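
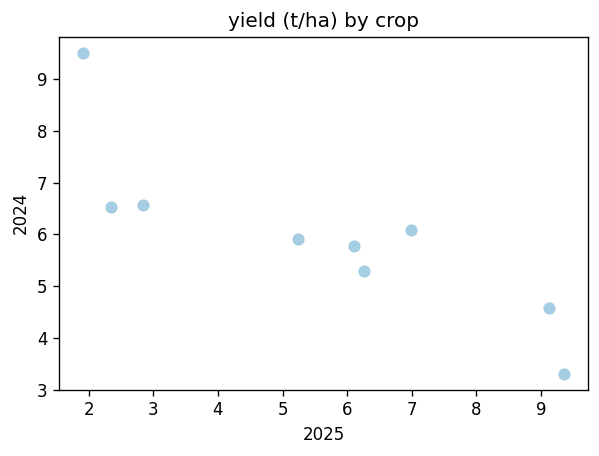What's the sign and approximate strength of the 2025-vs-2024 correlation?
negative, strong

Points are negatively correlated; strong (|r| ≈ 0.9).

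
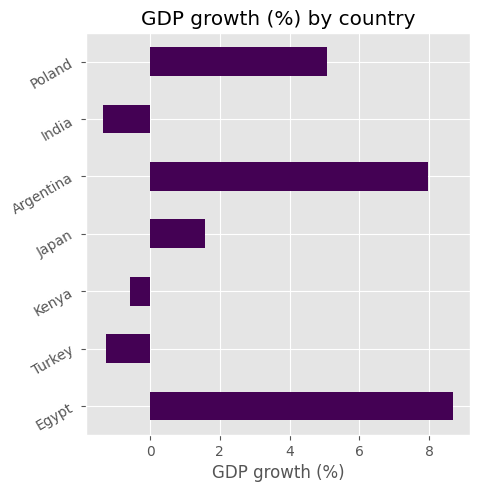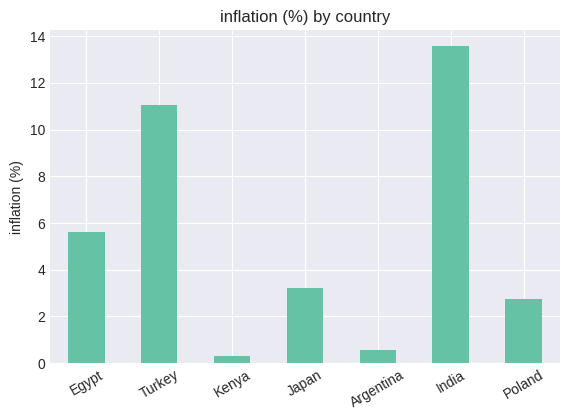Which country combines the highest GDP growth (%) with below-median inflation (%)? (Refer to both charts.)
Chart 2 median inflation (%) ≈ 4; below-median countries: Kenya, Argentina, Poland. Among those, Argentina has the highest GDP growth (%) (≈ 8).

Argentina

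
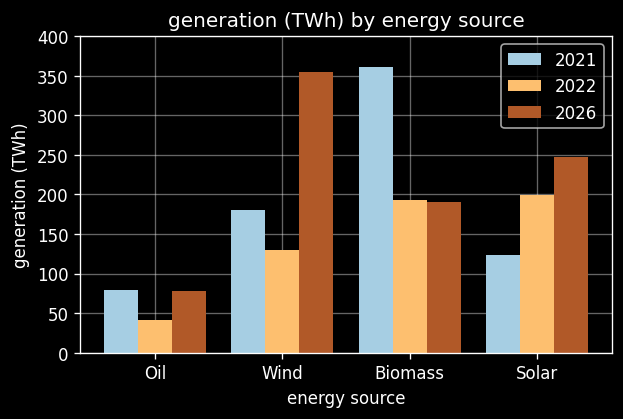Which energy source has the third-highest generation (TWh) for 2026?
Top 4 for 2026: Wind ≈ 350, Solar ≈ 250, Biomass ≈ 200, Oil ≈ 100.

Biomass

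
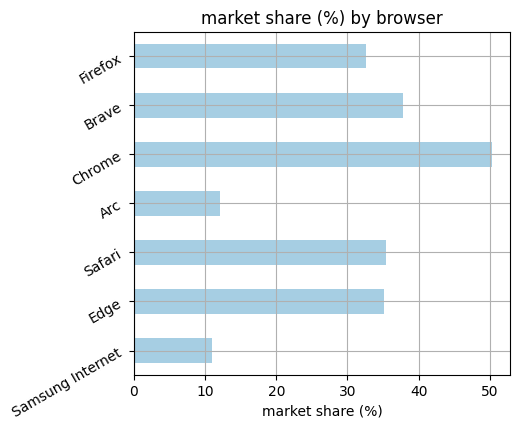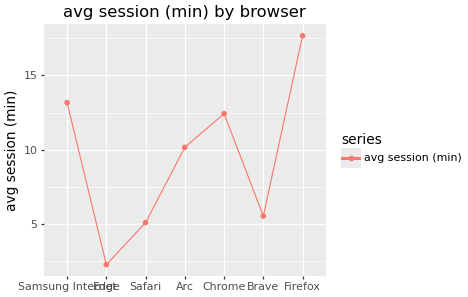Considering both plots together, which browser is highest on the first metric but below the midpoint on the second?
Chart 2 median avg session (min) ≈ 10; below-median browsers: Edge, Safari, Brave. Among those, Brave has the highest market share (%) (≈ 40).

Brave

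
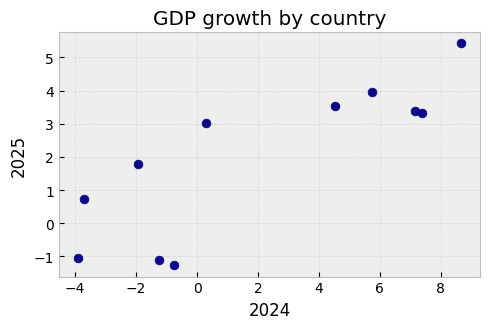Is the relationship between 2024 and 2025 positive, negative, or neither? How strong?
Points are positively correlated; strong (|r| ≈ 0.8).

positive, strong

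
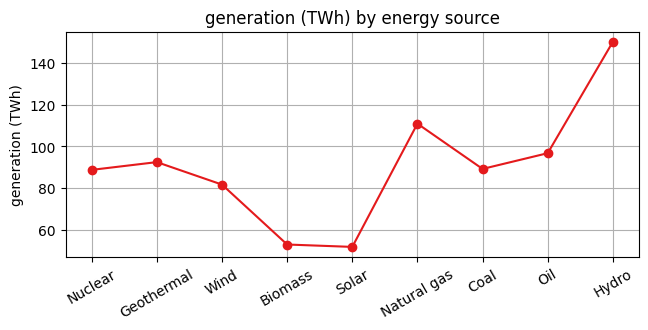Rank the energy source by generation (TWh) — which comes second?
Natural gas

Top 3: Hydro ≈ 150, Natural gas ≈ 110, Oil ≈ 100.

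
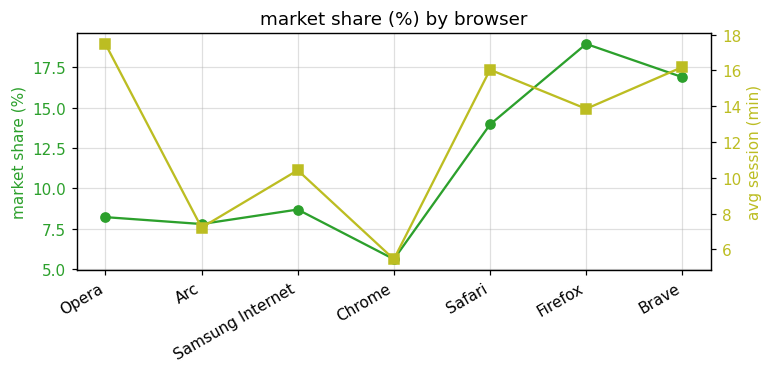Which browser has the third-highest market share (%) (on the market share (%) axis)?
Safari

Top 4 (on the market share (%) axis): Firefox ≈ 18, Brave ≈ 16, Safari ≈ 14, Samsung Internet ≈ 8.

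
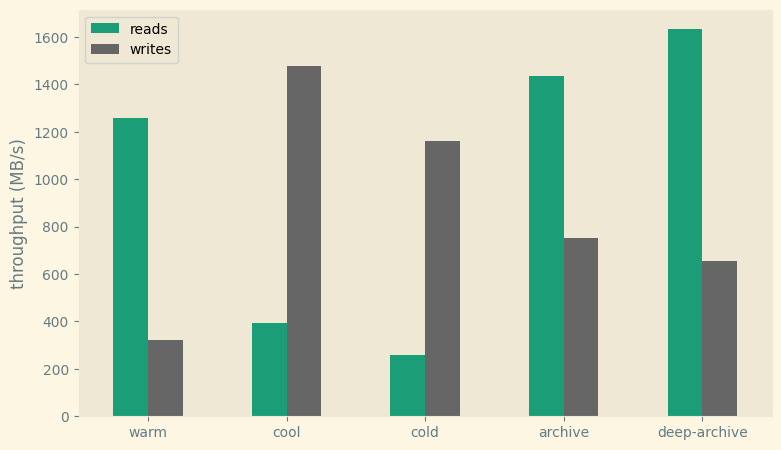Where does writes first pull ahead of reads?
warm: writes ≈ 400 vs reads ≈ 1200 (not yet); cool: writes ≈ 1400 vs reads ≈ 400 (first crossover).

cool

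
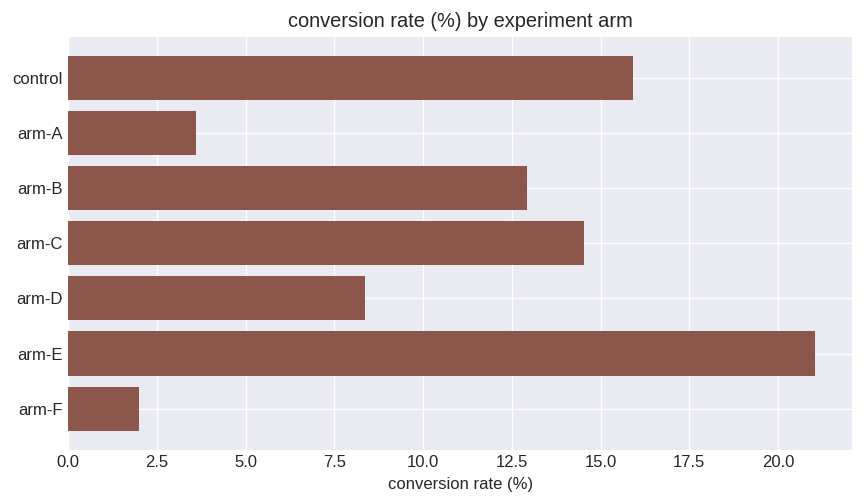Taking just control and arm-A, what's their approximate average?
≈ 10

(16 + 4) / 2 ≈ 10.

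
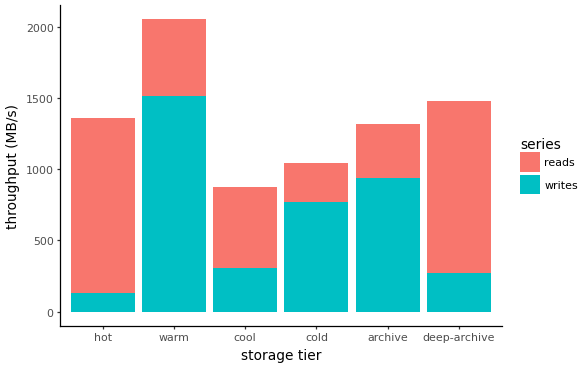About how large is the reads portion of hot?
reads top ≈ 1400, bottom ≈ 200; segment ≈ 1200.

≈ 1200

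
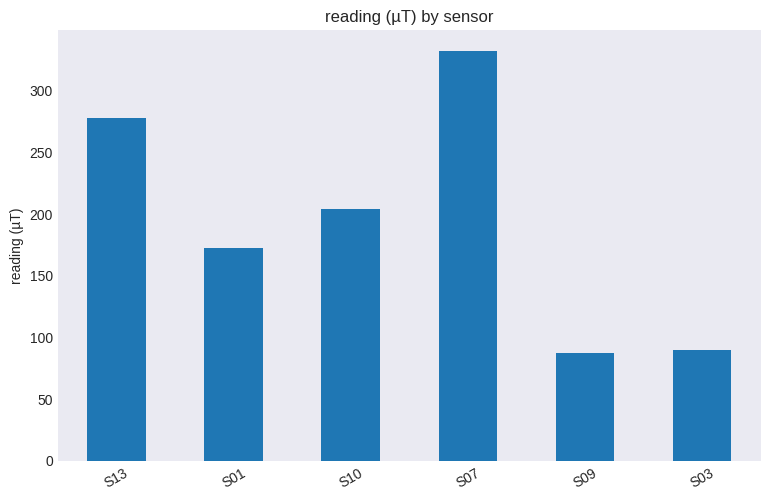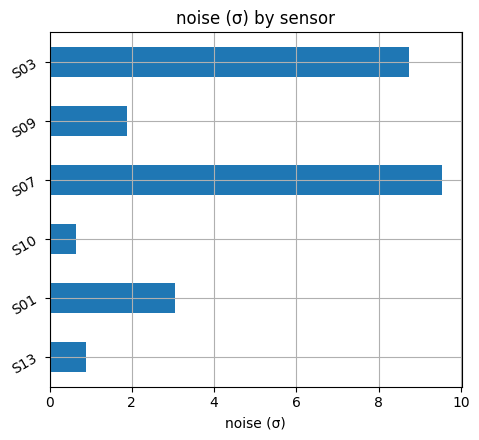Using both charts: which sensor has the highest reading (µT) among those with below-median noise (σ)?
Chart 2 median noise (σ) ≈ 2; below-median sensors: S13, S10, S09. Among those, S13 has the highest reading (µT) (≈ 300).

S13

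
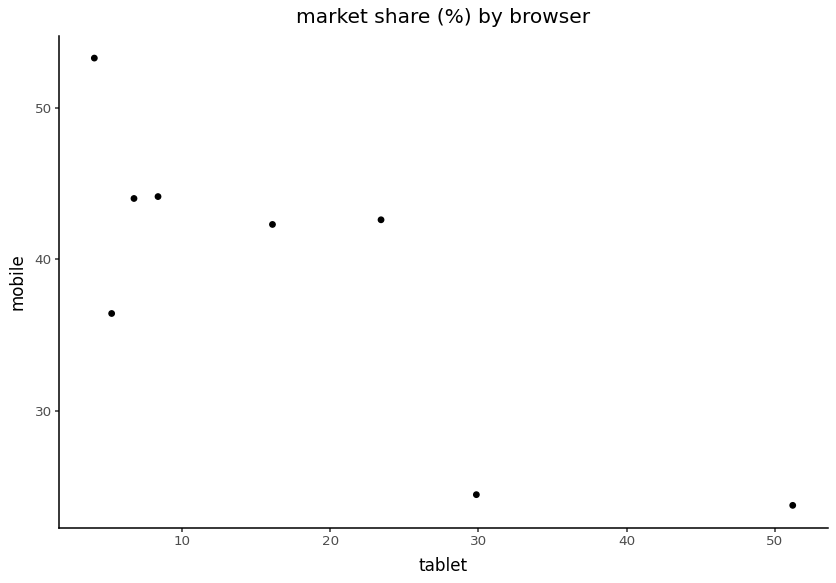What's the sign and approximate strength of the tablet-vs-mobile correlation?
negative, strong

Points are negatively correlated; strong (|r| ≈ 0.8).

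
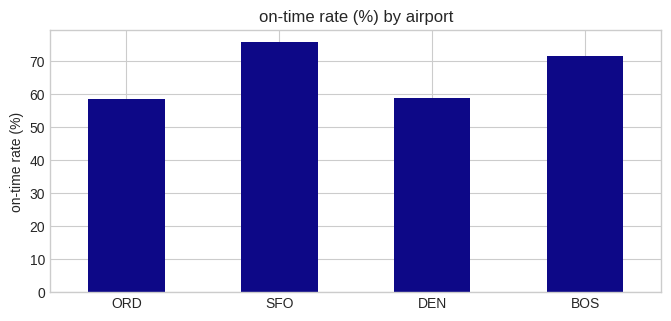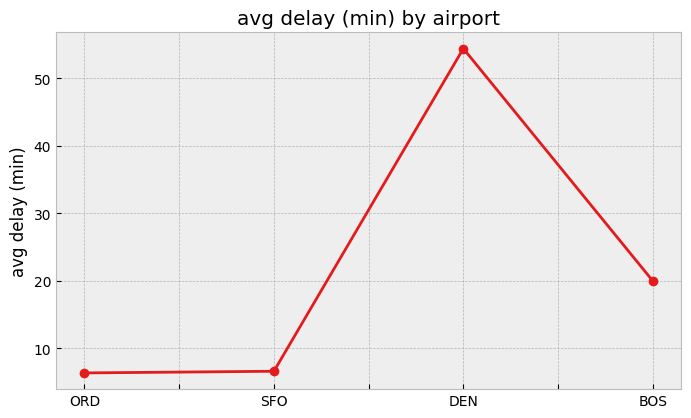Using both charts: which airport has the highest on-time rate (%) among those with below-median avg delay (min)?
SFO

Chart 2 median avg delay (min) ≈ 15; below-median airports: ORD, SFO. Among those, SFO has the highest on-time rate (%) (≈ 80).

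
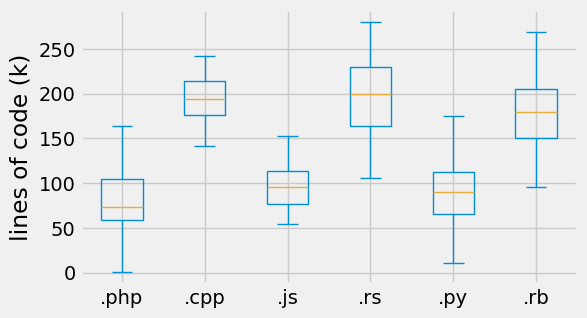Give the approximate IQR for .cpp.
Q3 ≈ 220, Q1 ≈ 180; IQR ≈ 40.

≈ 40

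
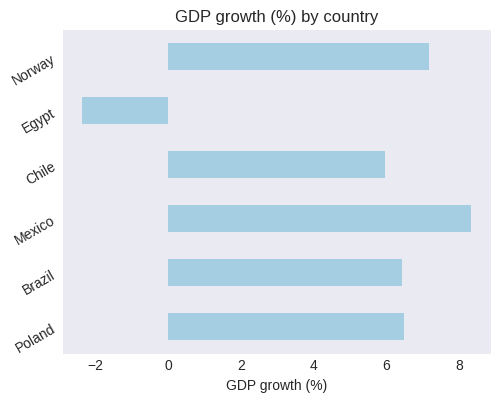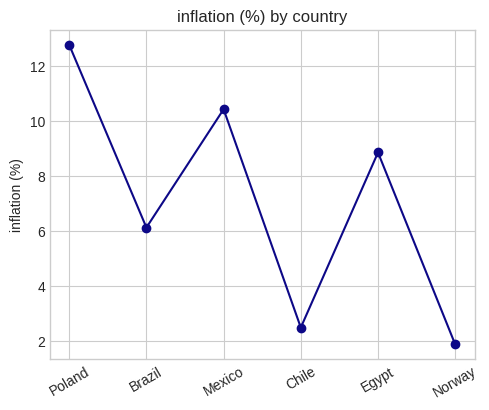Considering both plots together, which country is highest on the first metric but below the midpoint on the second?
Norway

Chart 2 median inflation (%) ≈ 8; below-median countries: Brazil, Chile, Norway. Among those, Norway has the highest GDP growth (%) (≈ 7).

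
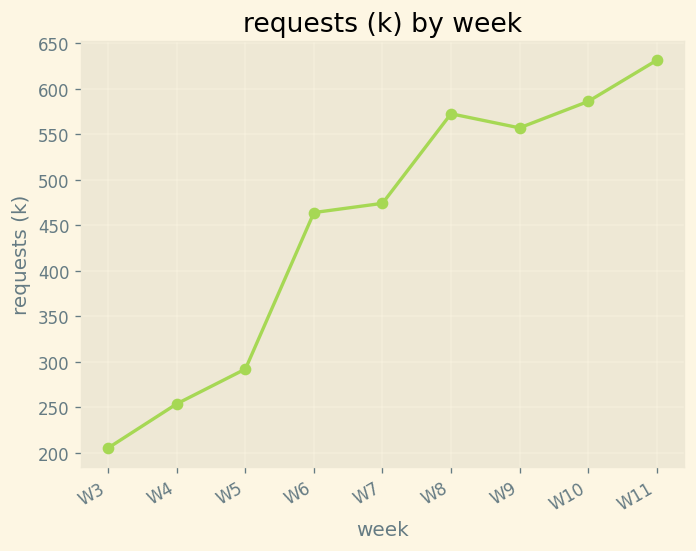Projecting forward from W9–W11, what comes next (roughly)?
≈ 700

Last three: 550, 600, 650 → slope ≈ 50/step → next ≈ 700.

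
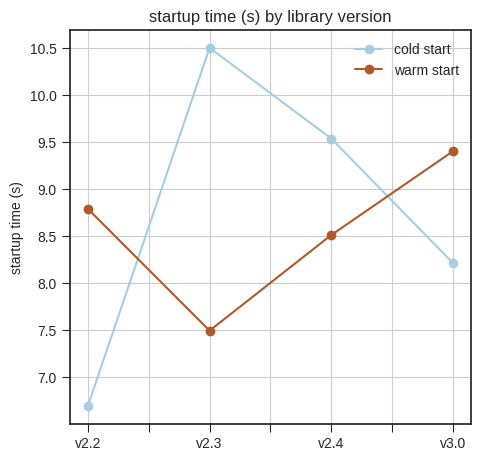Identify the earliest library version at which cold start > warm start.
v2.3

v2.2: cold start ≈ 6.5 vs warm start ≈ 9.0 (not yet); v2.3: cold start ≈ 10.5 vs warm start ≈ 7.5 (first crossover).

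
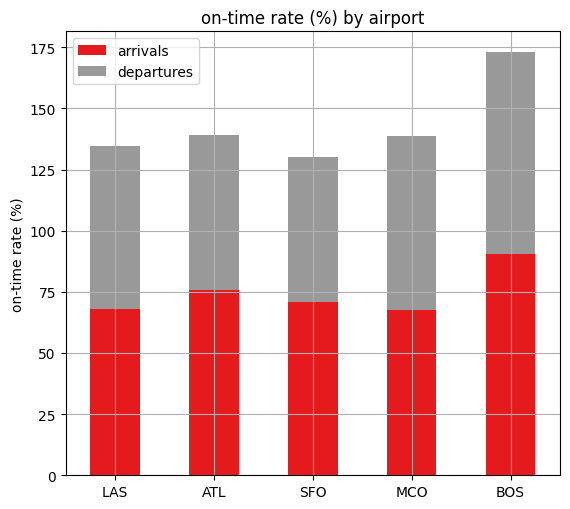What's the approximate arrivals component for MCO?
arrivals top ≈ 60, bottom ≈ 0; segment ≈ 60.

≈ 60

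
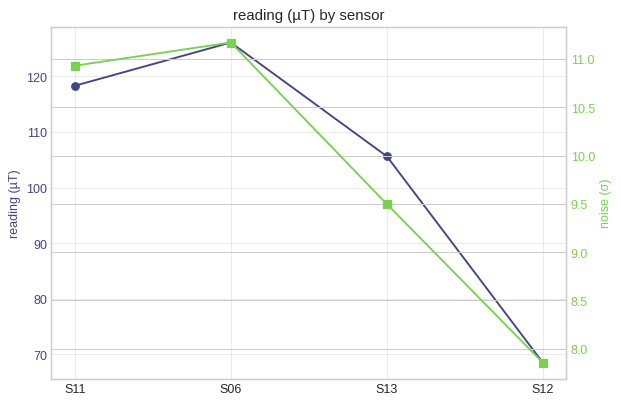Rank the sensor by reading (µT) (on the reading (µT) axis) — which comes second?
S11

Top 3 (on the reading (µT) axis): S06 ≈ 125, S11 ≈ 120, S13 ≈ 105.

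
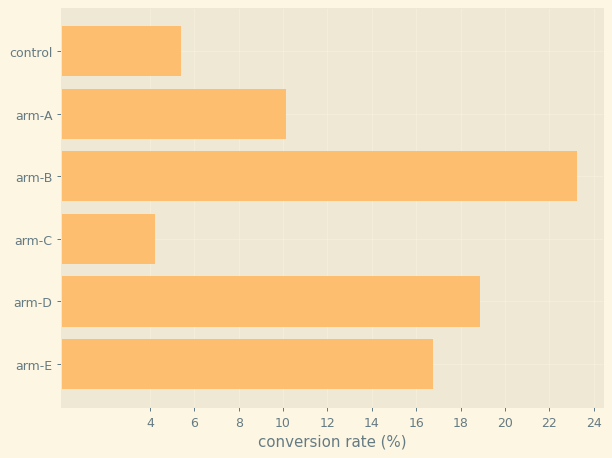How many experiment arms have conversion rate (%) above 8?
Above 8: arm-A, arm-B, arm-D, arm-E.

4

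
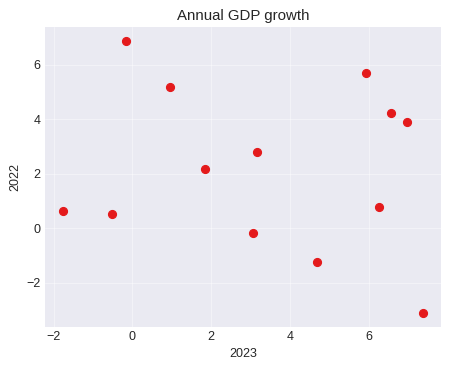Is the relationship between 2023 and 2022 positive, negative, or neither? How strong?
no clear correlation

Points are roughly uncorrelated; weak (|r| ≈ 0.1).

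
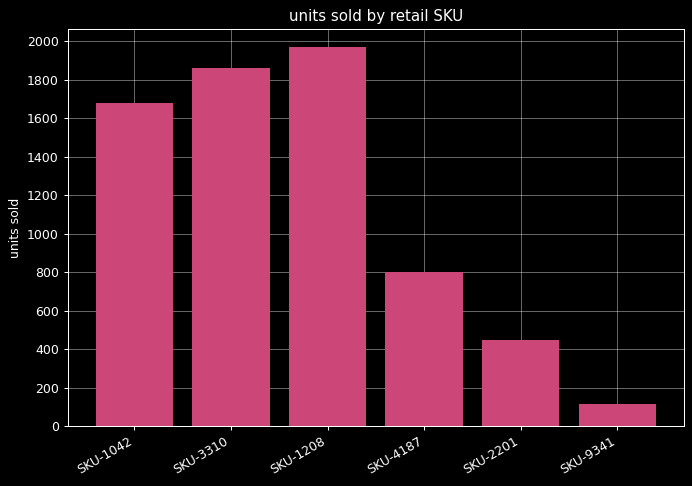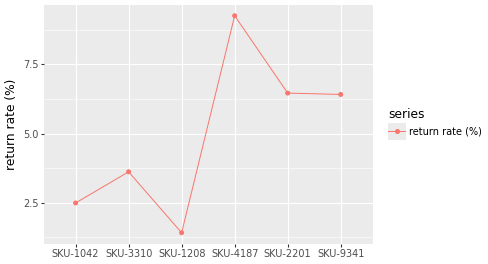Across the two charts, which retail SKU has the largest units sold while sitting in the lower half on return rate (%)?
Chart 2 median return rate (%) ≈ 5; below-median retail SKUs: SKU-1042, SKU-3310, SKU-1208. Among those, SKU-1208 has the highest units sold (≈ 2000).

SKU-1208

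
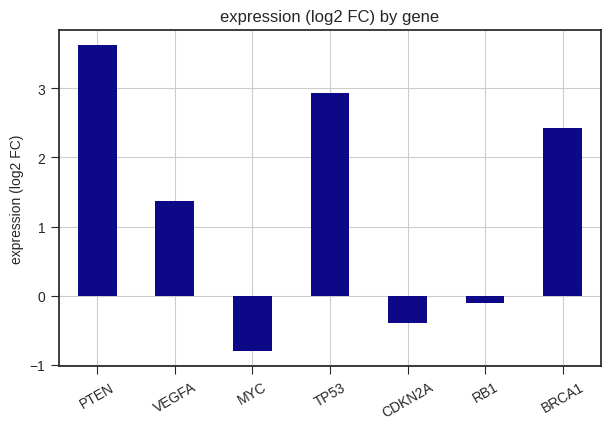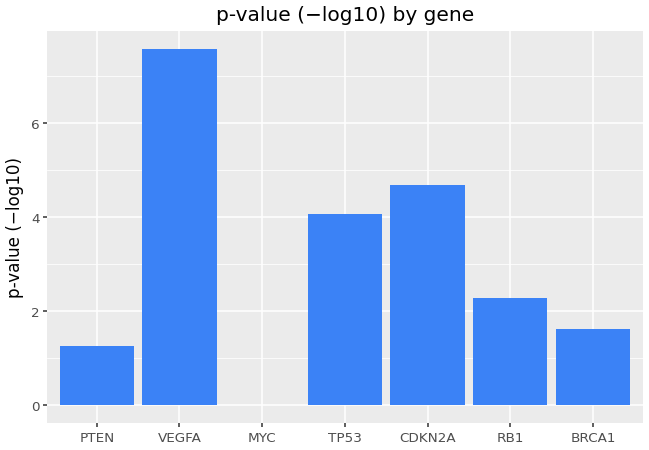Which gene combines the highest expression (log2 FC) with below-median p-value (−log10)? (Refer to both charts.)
PTEN

Chart 2 median p-value (−log10) ≈ 2; below-median genes: PTEN, MYC, BRCA1. Among those, PTEN has the highest expression (log2 FC) (≈ 3.5).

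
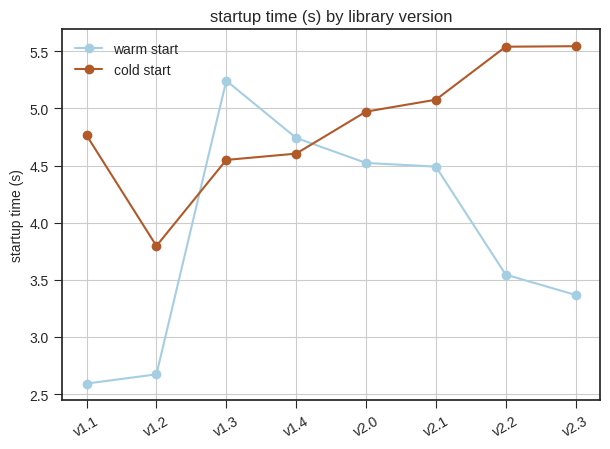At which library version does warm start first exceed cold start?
v1.2: warm start ≈ 2.5 vs cold start ≈ 4.0 (not yet); v1.3: warm start ≈ 5.0 vs cold start ≈ 4.5 (first crossover).

v1.3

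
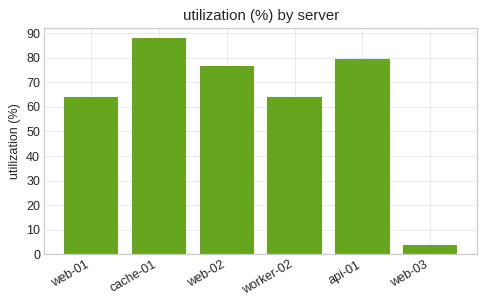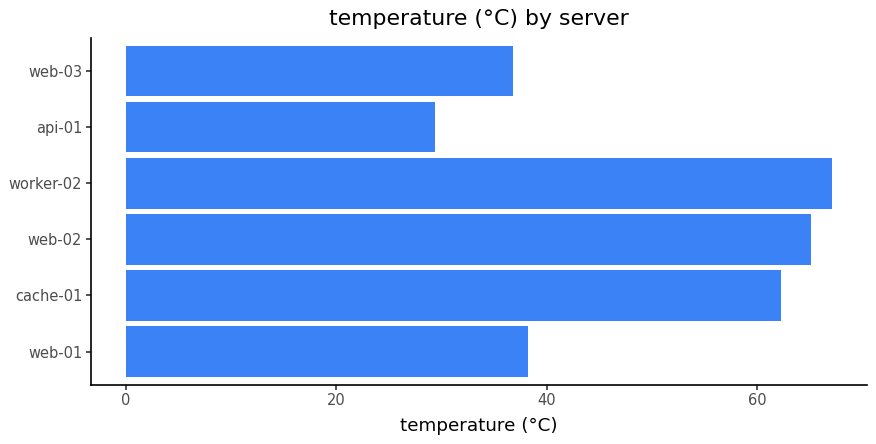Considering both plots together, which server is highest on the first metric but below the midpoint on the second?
Chart 2 median temperature (°C) ≈ 50; below-median servers: web-01, api-01, web-03. Among those, api-01 has the highest utilization (%) (≈ 80).

api-01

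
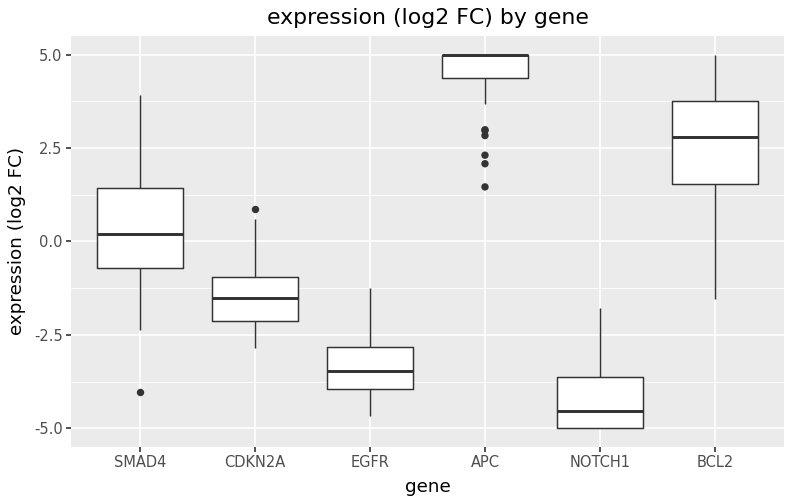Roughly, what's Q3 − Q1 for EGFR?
Q3 ≈ -3, Q1 ≈ -4; IQR ≈ 1.

≈ 1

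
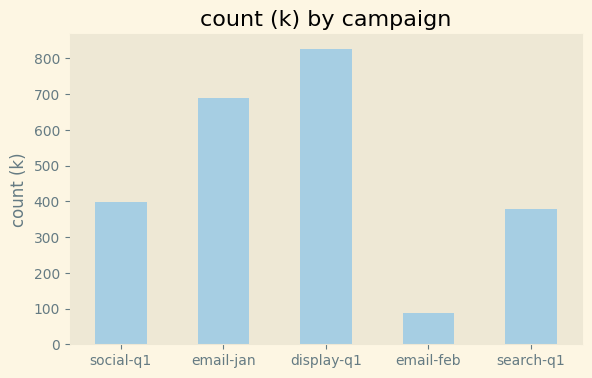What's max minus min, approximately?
Max display-q1 ≈ 800, min email-feb ≈ 100; range ≈ 700.

≈ 700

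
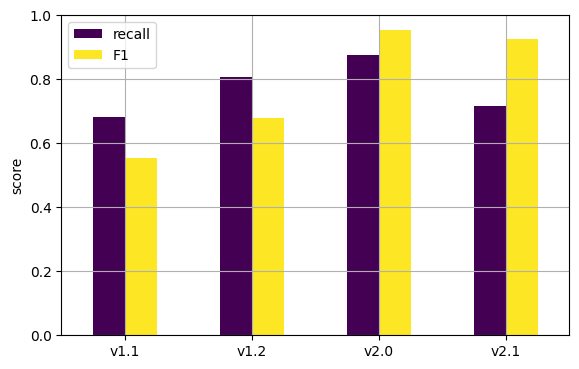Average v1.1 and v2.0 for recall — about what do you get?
≈ 0.8

(0.7 + 0.9) / 2 ≈ 0.8.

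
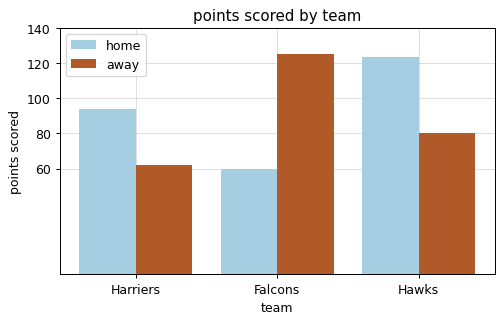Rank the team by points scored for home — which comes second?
Top 3 for home: Hawks ≈ 120, Harriers ≈ 100, Falcons ≈ 60.

Harriers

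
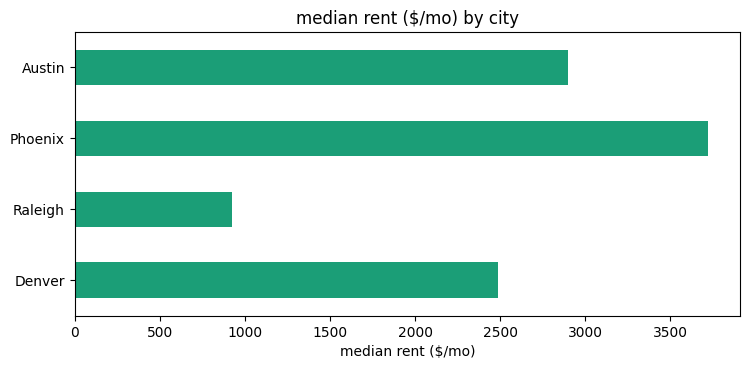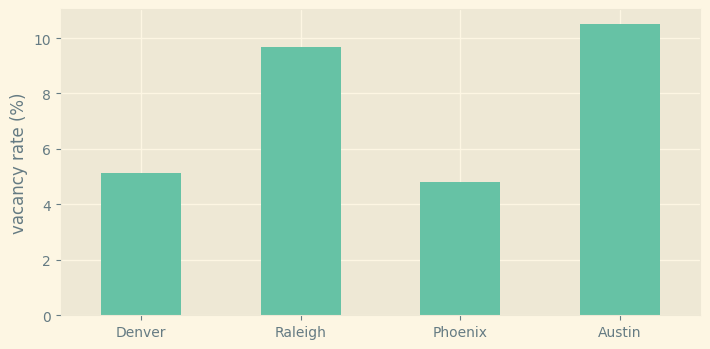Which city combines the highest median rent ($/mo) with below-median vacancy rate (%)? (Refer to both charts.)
Chart 2 median vacancy rate (%) ≈ 7; below-median cities: Denver, Phoenix. Among those, Phoenix has the highest median rent ($/mo) (≈ 3500).

Phoenix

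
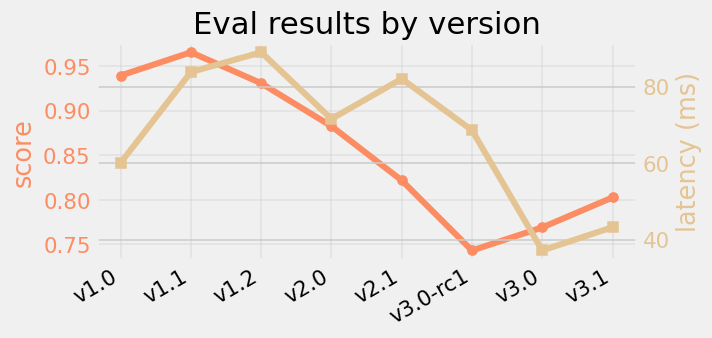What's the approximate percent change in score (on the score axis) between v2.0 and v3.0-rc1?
v2.0 ≈ 0.88, v3.0-rc1 ≈ 0.74; (0.74 − 0.88) / 0.88 ≈ -15.9%.

≈ -15.9%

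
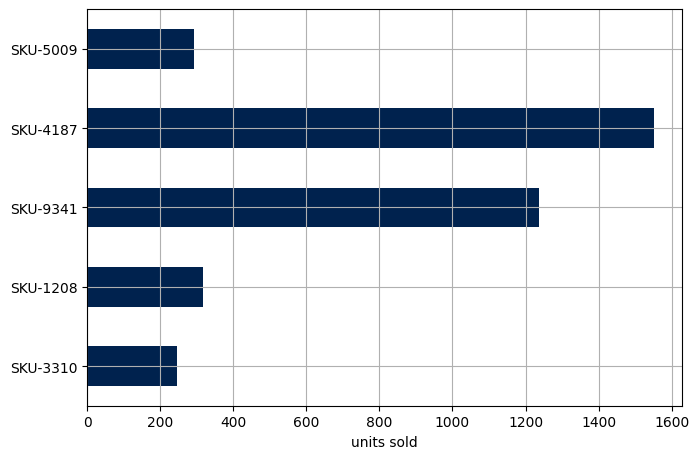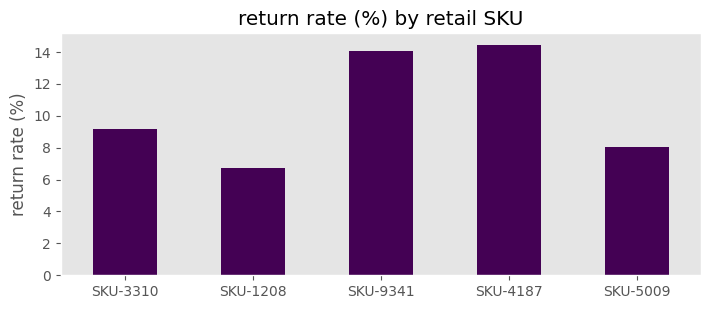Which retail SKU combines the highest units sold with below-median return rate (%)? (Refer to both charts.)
SKU-1208

Chart 2 median return rate (%) ≈ 10; below-median retail SKUs: SKU-1208, SKU-5009. Among those, SKU-1208 has the highest units sold (≈ 400).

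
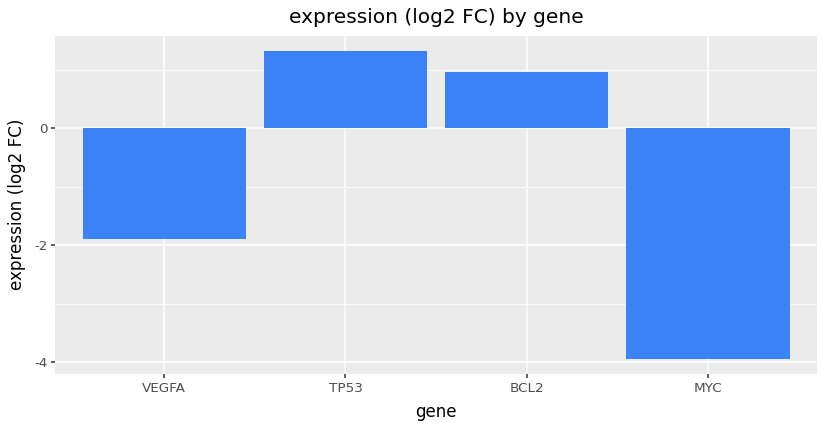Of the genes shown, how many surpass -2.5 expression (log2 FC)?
Above -2.5: VEGFA, TP53, BCL2.

3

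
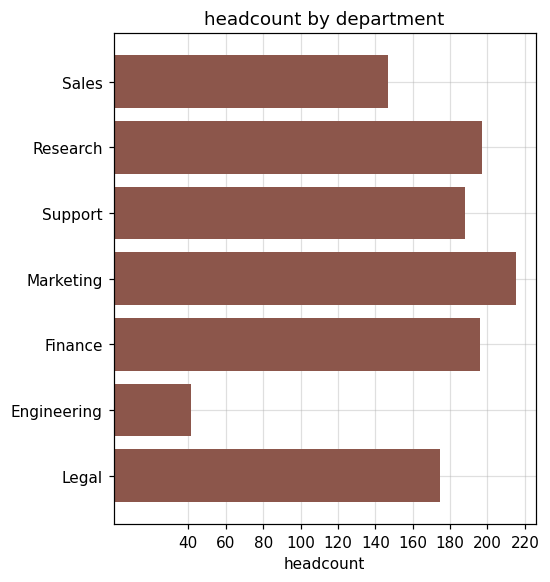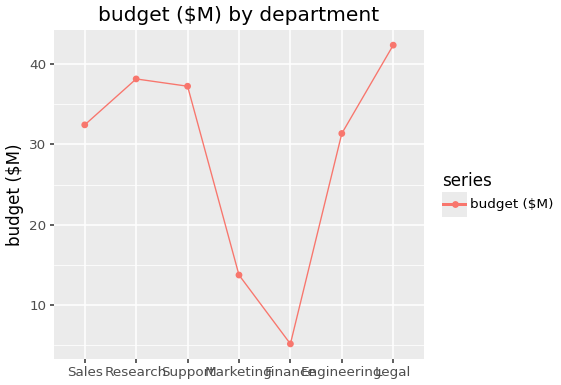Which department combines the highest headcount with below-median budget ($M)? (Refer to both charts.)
Chart 2 median budget ($M) ≈ 30; below-median departments: Marketing, Finance, Engineering. Among those, Marketing has the highest headcount (≈ 220).

Marketing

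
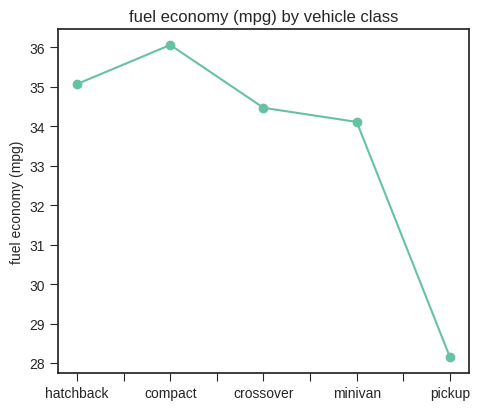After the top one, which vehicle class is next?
Top 3: compact ≈ 36, hatchback ≈ 35, crossover ≈ 34.

hatchback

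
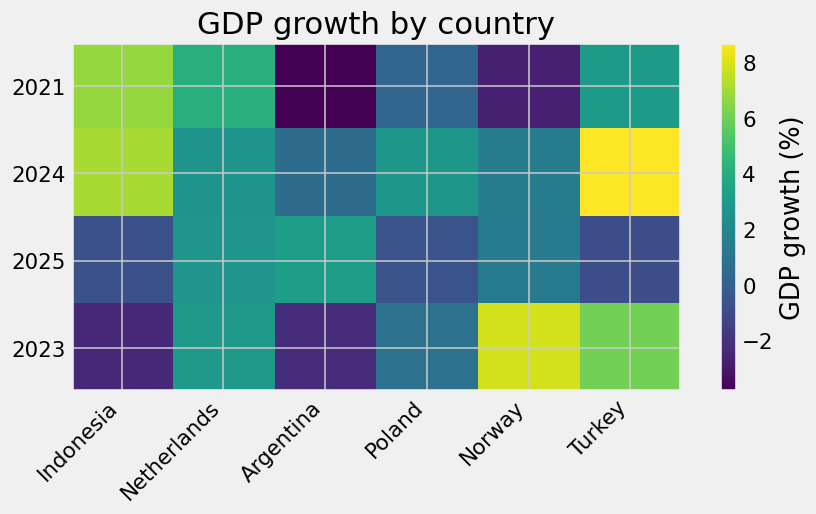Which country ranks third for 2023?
Top 4 for 2023: Norway ≈ 8, Turkey ≈ 6, Netherlands ≈ 2, Poland ≈ 0.

Netherlands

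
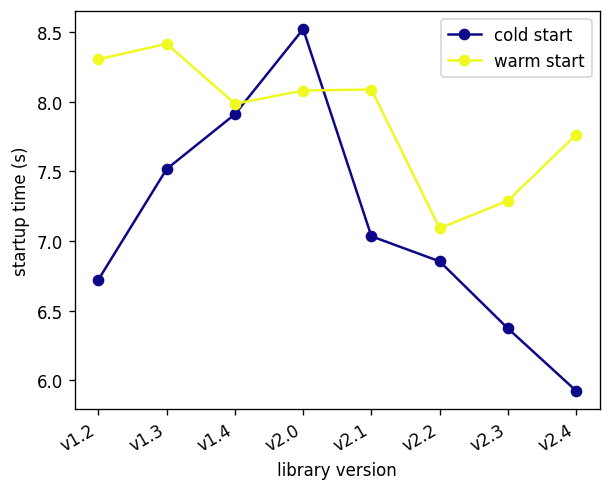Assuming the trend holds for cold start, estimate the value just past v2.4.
≈ 5.5

Last three: 7.0, 6.5, 6.0 → slope ≈ -0.5/step → next ≈ 5.5.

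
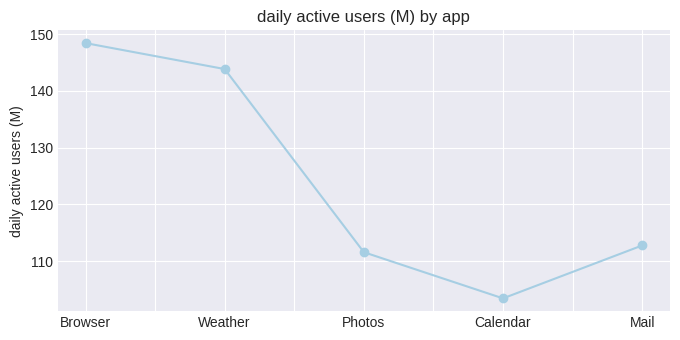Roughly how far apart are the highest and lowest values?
Max Browser ≈ 150, min Calendar ≈ 105; range ≈ 45.

≈ 45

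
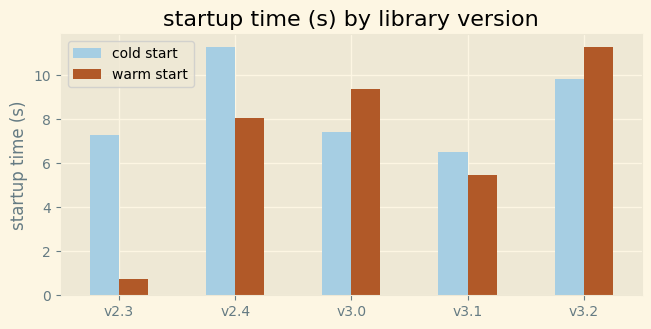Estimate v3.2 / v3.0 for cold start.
≈ 1.43×

v3.2 ≈ 10, v3.0 ≈ 7; 10/7 ≈ 1.43.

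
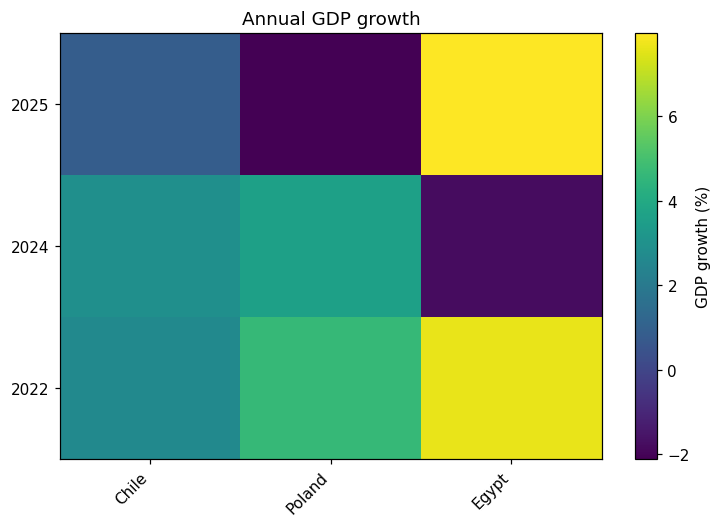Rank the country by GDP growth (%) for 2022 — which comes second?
Poland

Top 3 for 2022: Egypt ≈ 8, Poland ≈ 5, Chile ≈ 3.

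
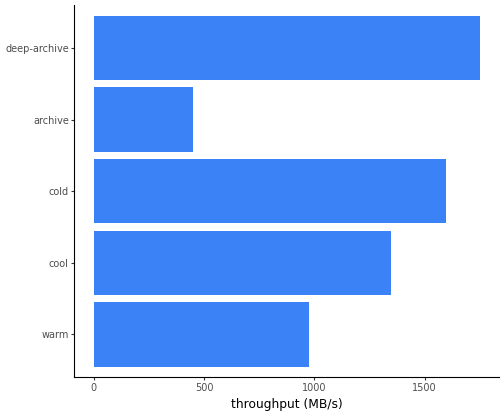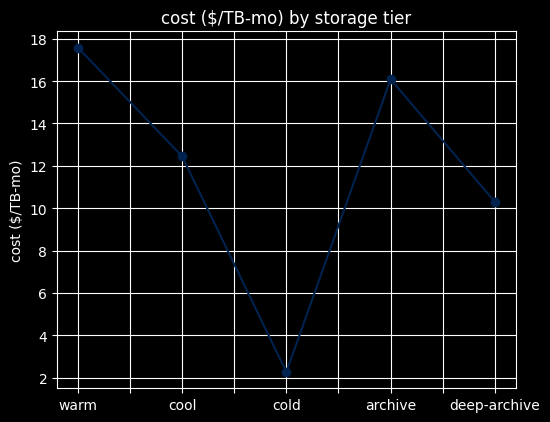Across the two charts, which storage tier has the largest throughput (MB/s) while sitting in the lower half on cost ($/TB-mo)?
deep-archive

Chart 2 median cost ($/TB-mo) ≈ 12; below-median storage tiers: cold, deep-archive. Among those, deep-archive has the highest throughput (MB/s) (≈ 1800).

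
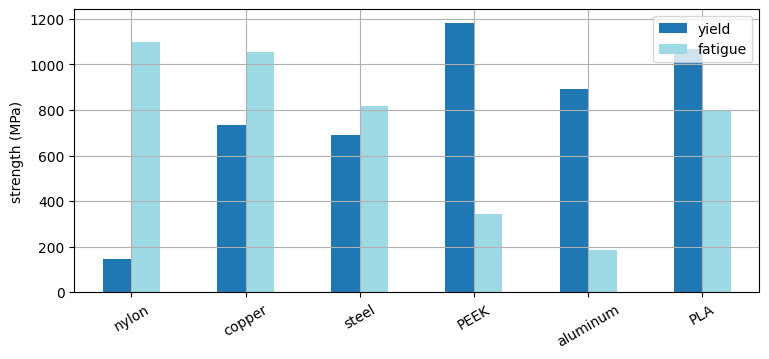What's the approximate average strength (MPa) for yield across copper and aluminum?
≈ 800

(700 + 900) / 2 ≈ 800.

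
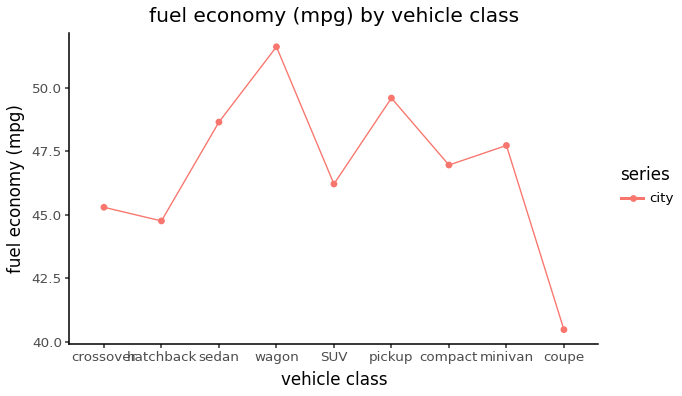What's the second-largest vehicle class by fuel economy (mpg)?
Top 3: wagon ≈ 52, pickup ≈ 50, sedan ≈ 49.

pickup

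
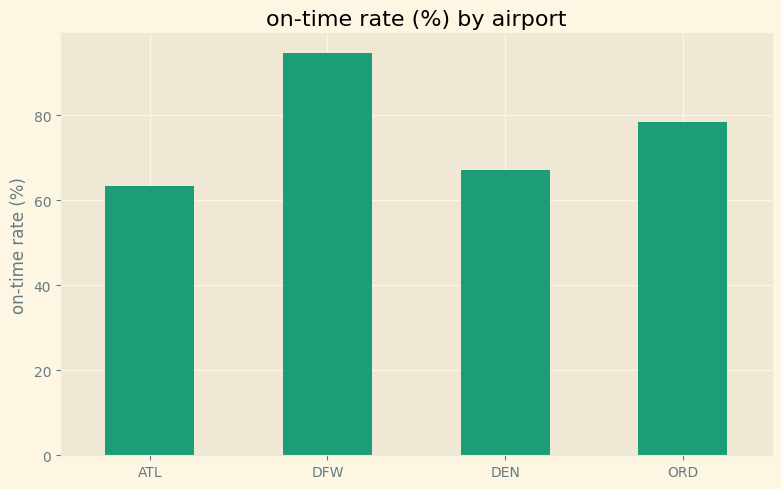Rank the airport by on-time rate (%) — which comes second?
ORD

Top 3: DFW ≈ 90, ORD ≈ 80, DEN ≈ 70.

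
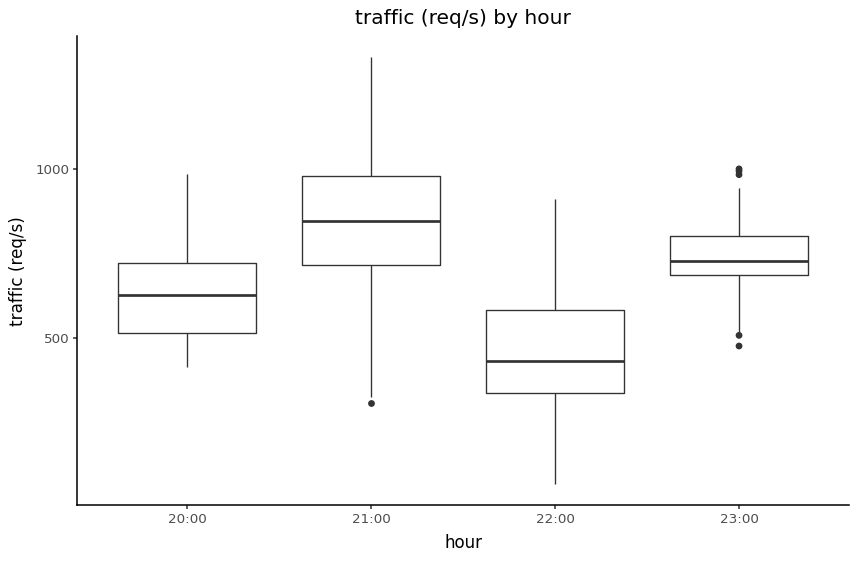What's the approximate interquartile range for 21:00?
≈ 300

Q3 ≈ 1000, Q1 ≈ 700; IQR ≈ 300.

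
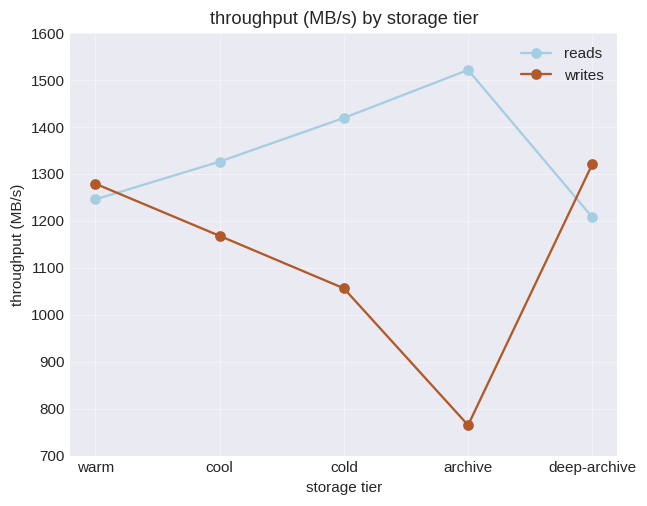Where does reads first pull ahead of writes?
cool

warm: reads ≈ 1200 vs writes ≈ 1300 (not yet); cool: reads ≈ 1300 vs writes ≈ 1200 (first crossover).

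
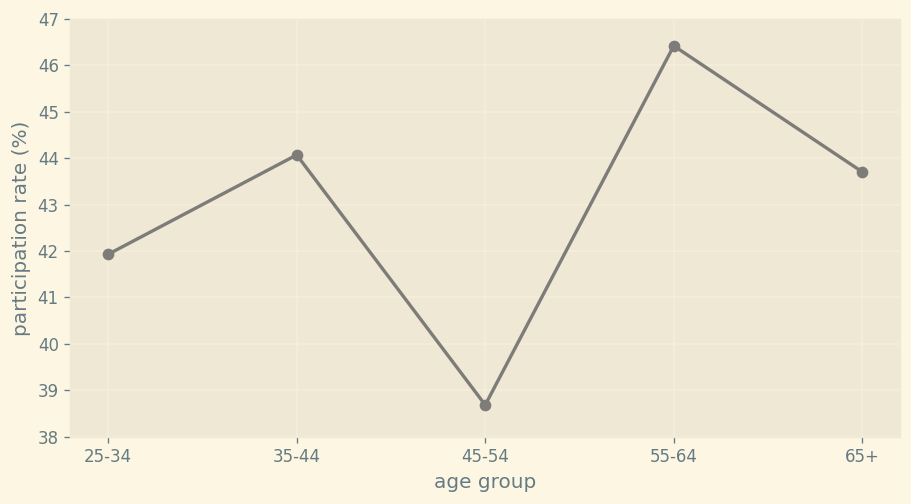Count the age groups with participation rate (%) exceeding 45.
1

Above 45: 55-64.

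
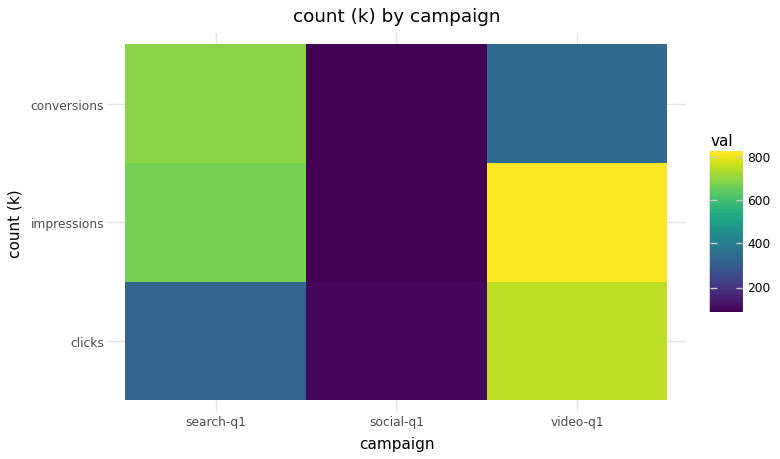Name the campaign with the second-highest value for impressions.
Top 3 for impressions: video-q1 ≈ 800, search-q1 ≈ 700, social-q1 ≈ 100.

search-q1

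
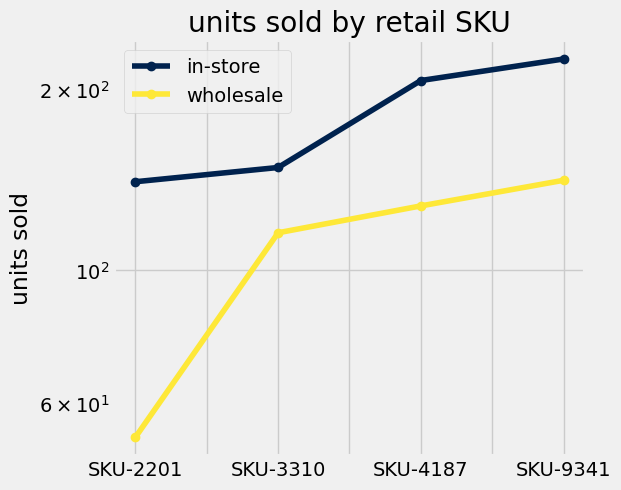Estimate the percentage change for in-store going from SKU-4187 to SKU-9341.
≈ +10%

SKU-4187 ≈ 200, SKU-9341 ≈ 220; (220 − 200) / 200 ≈ +10%.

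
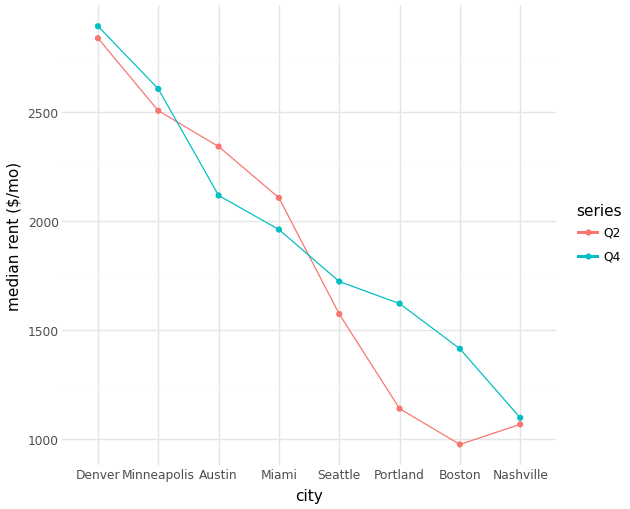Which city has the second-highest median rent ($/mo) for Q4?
Top 3 for Q4: Denver ≈ 2800, Minneapolis ≈ 2600, Austin ≈ 2200.

Minneapolis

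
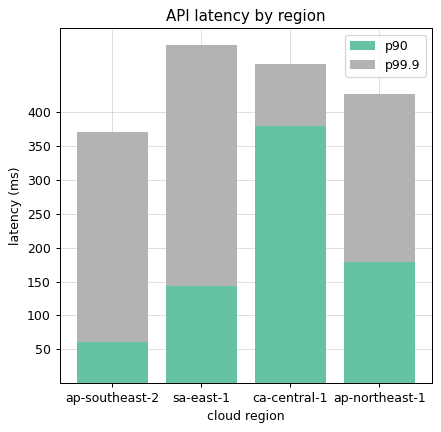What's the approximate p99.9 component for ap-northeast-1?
≈ 250

p99.9 top ≈ 450, bottom ≈ 200; segment ≈ 250.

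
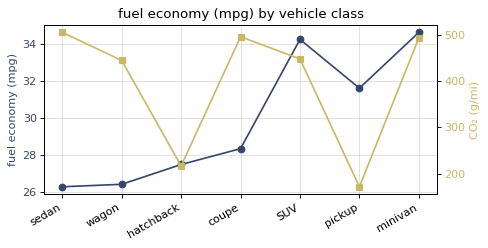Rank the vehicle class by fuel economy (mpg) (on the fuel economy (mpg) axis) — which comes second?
Top 3 (on the fuel economy (mpg) axis): minivan ≈ 35, SUV ≈ 34, pickup ≈ 32.

SUV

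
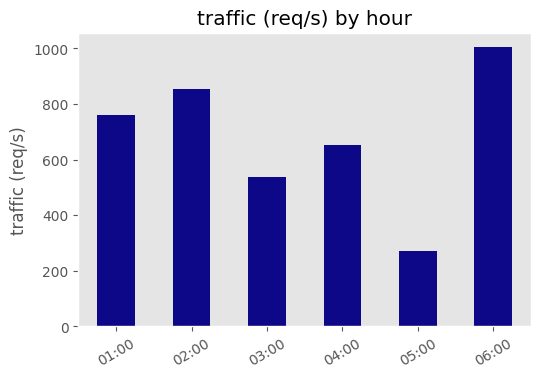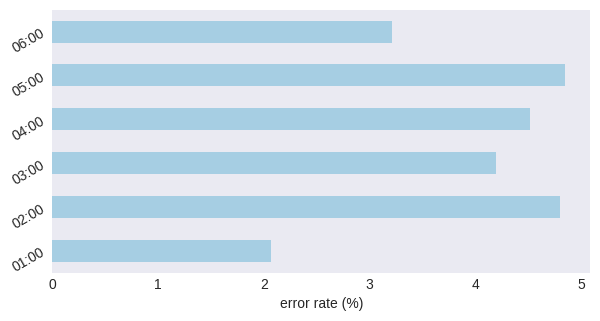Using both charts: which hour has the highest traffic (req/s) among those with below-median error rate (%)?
Chart 2 median error rate (%) ≈ 4.5; below-median hours: 01:00, 03:00, 06:00. Among those, 06:00 has the highest traffic (req/s) (≈ 1000).

06:00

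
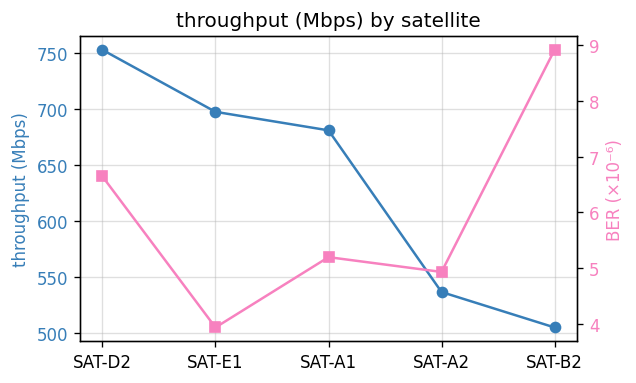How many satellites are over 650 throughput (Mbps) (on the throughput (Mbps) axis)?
3

Above 650: SAT-D2, SAT-E1, SAT-A1.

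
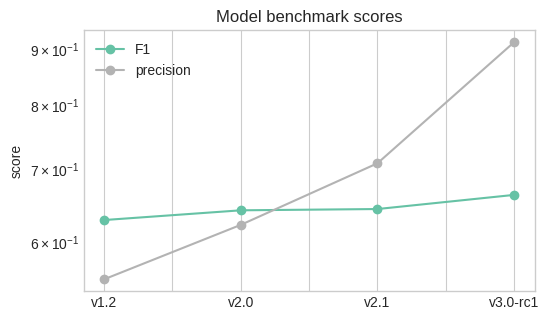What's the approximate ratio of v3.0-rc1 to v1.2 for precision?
v3.0-rc1 ≈ 0.90, v1.2 ≈ 0.55; 0.90/0.55 ≈ 1.64.

≈ 1.64×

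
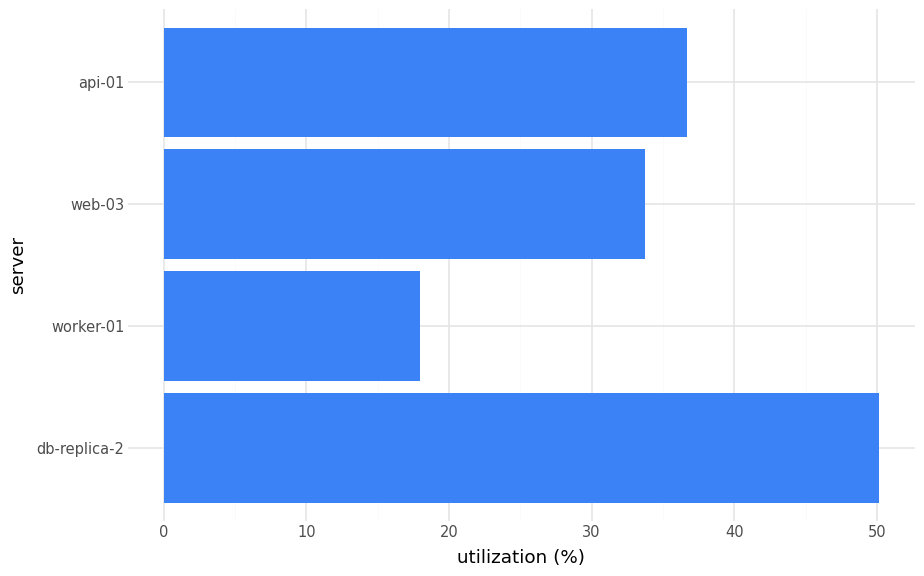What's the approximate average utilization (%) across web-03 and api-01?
≈ 35

(35 + 35) / 2 ≈ 35.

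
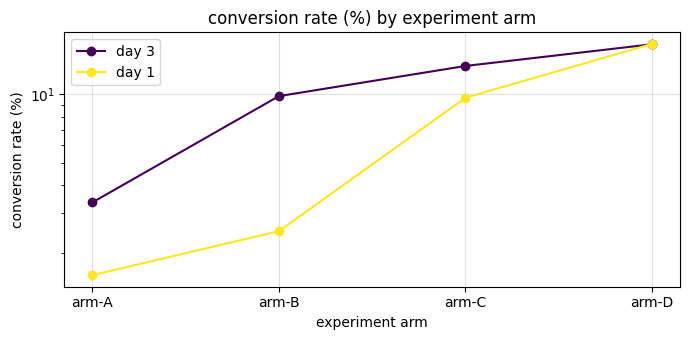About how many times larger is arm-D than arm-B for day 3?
≈ 1.6×

arm-D ≈ 16, arm-B ≈ 10; 16/10 ≈ 1.6.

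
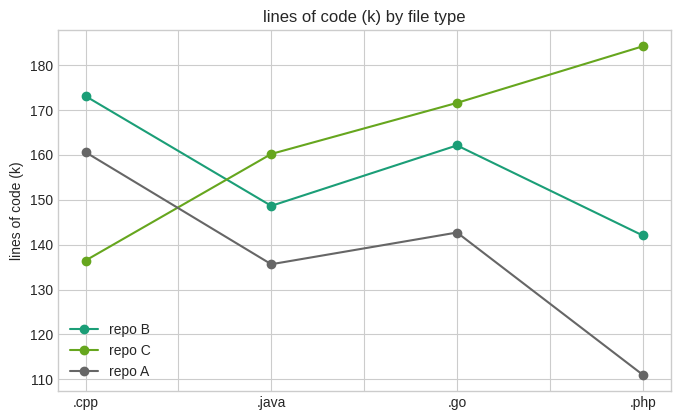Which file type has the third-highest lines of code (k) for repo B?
Top 4 for repo B: .cpp ≈ 170, .go ≈ 160, .java ≈ 150, .php ≈ 140.

.java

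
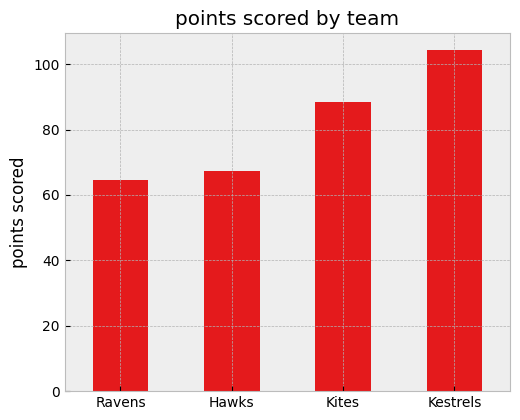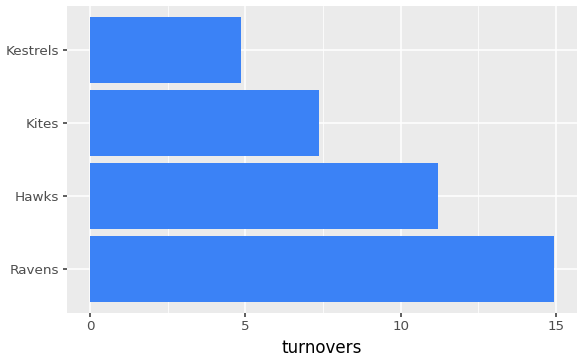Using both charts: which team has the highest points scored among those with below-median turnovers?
Chart 2 median turnovers ≈ 10; below-median teams: Kites, Kestrels. Among those, Kestrels has the highest points scored (≈ 100).

Kestrels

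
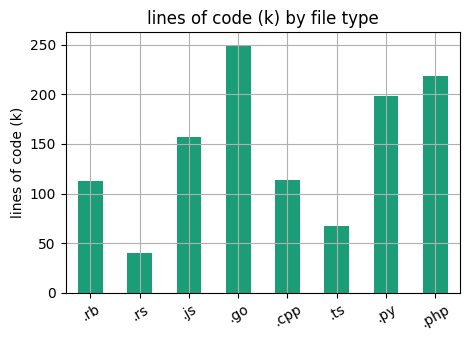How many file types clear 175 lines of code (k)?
Above 175: .go, .py, .php.

3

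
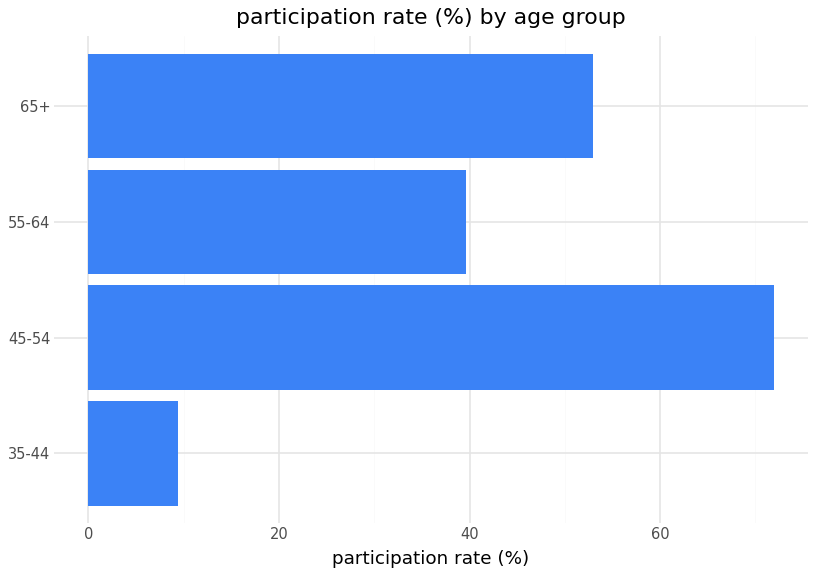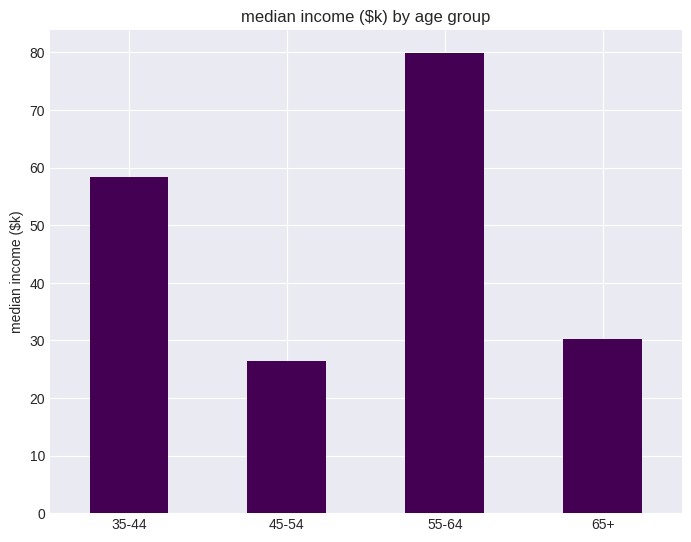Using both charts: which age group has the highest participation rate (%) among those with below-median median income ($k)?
Chart 2 median median income ($k) ≈ 40; below-median age groups: 45-54, 65+. Among those, 45-54 has the highest participation rate (%) (≈ 70).

45-54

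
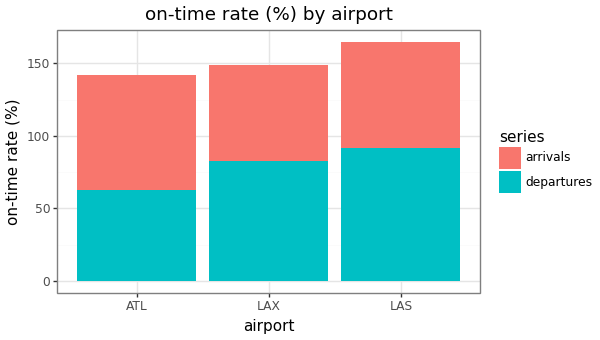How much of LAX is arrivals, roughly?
≈ 60

arrivals top ≈ 140, bottom ≈ 80; segment ≈ 60.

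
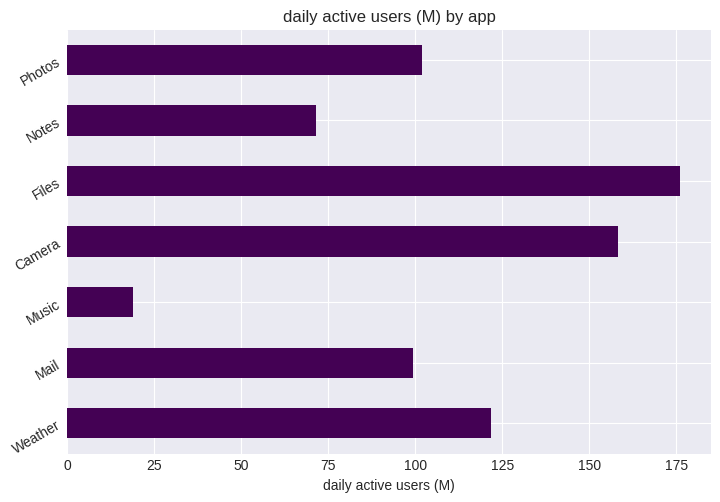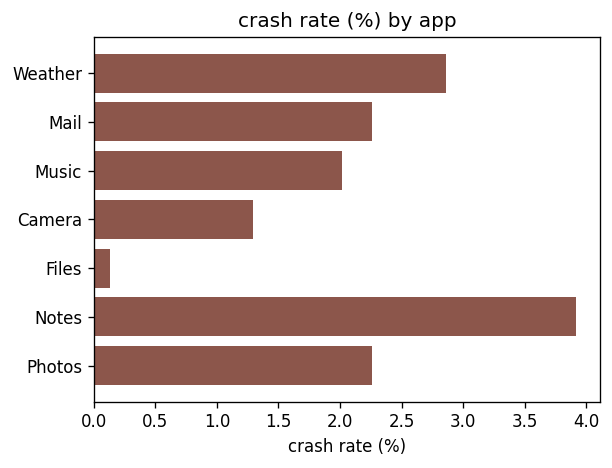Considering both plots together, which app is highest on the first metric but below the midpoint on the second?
Files

Chart 2 median crash rate (%) ≈ 2.5; below-median apps: Music, Camera, Files. Among those, Files has the highest daily active users (M) (≈ 180).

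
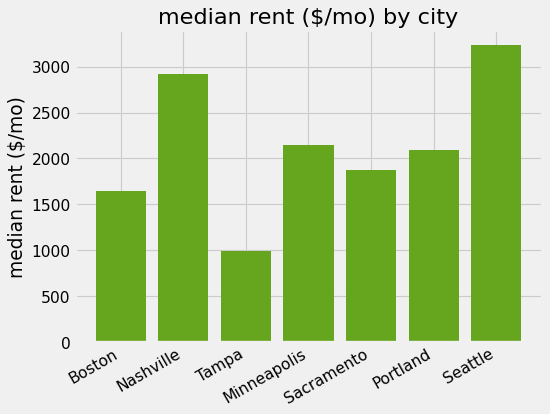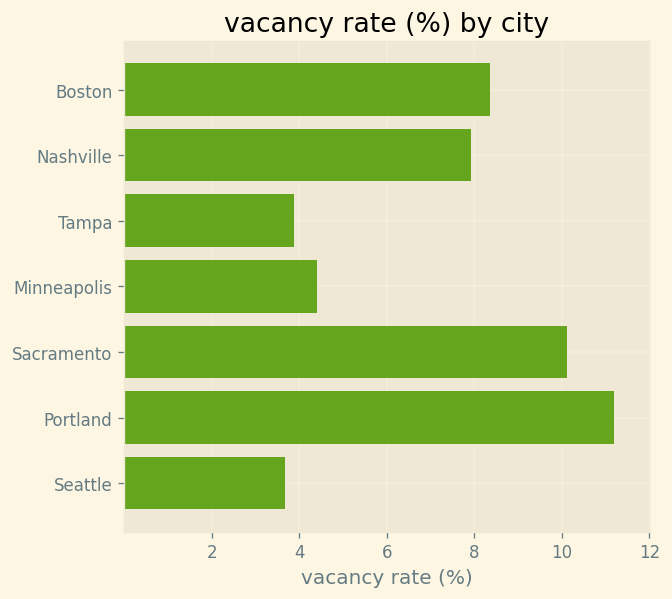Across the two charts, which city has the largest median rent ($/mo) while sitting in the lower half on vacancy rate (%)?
Chart 2 median vacancy rate (%) ≈ 8; below-median cities: Tampa, Minneapolis, Seattle. Among those, Seattle has the highest median rent ($/mo) (≈ 3000).

Seattle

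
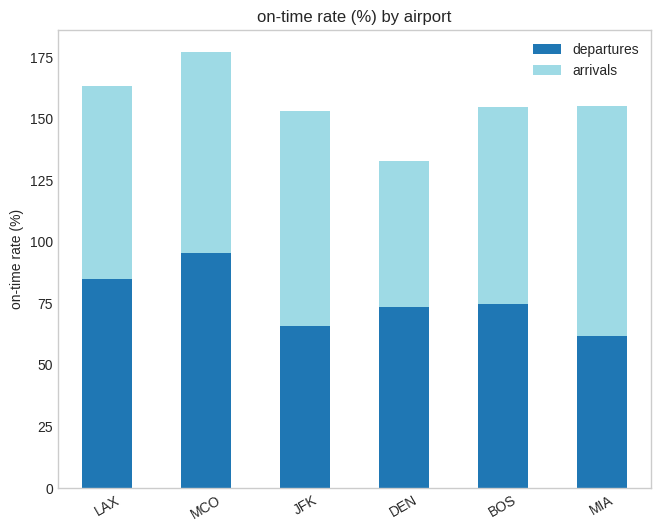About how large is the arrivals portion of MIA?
≈ 100

arrivals top ≈ 160, bottom ≈ 60; segment ≈ 100.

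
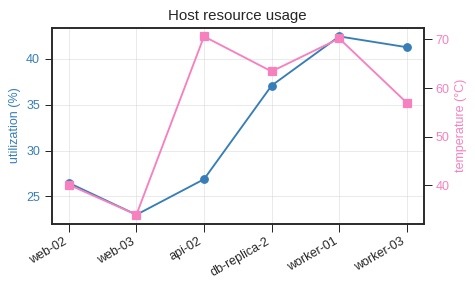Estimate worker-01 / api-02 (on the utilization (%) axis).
≈ 1.62×

worker-01 ≈ 42, api-02 ≈ 26; 42/26 ≈ 1.62.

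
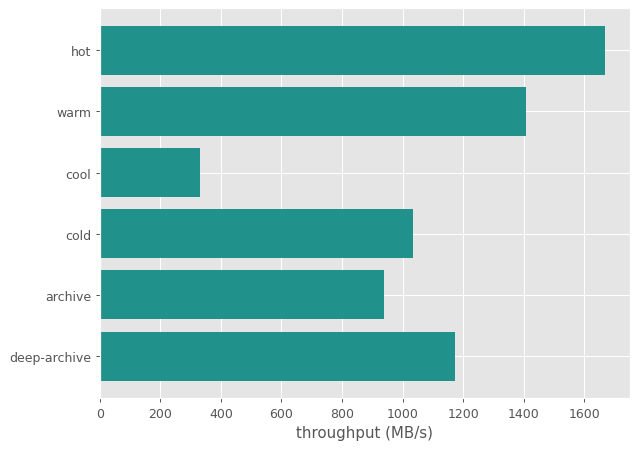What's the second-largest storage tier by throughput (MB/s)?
Top 3: hot ≈ 1600, warm ≈ 1400, deep-archive ≈ 1200.

warm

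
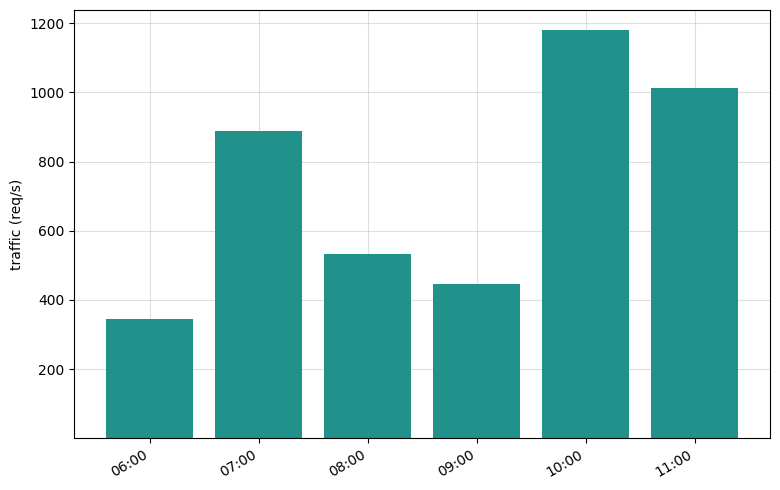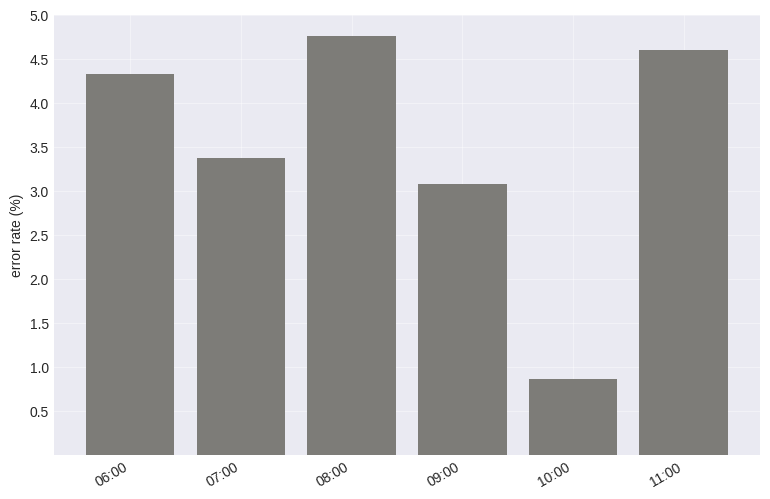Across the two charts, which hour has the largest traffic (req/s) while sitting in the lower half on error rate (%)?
10:00

Chart 2 median error rate (%) ≈ 4; below-median hours: 07:00, 09:00, 10:00. Among those, 10:00 has the highest traffic (req/s) (≈ 1200).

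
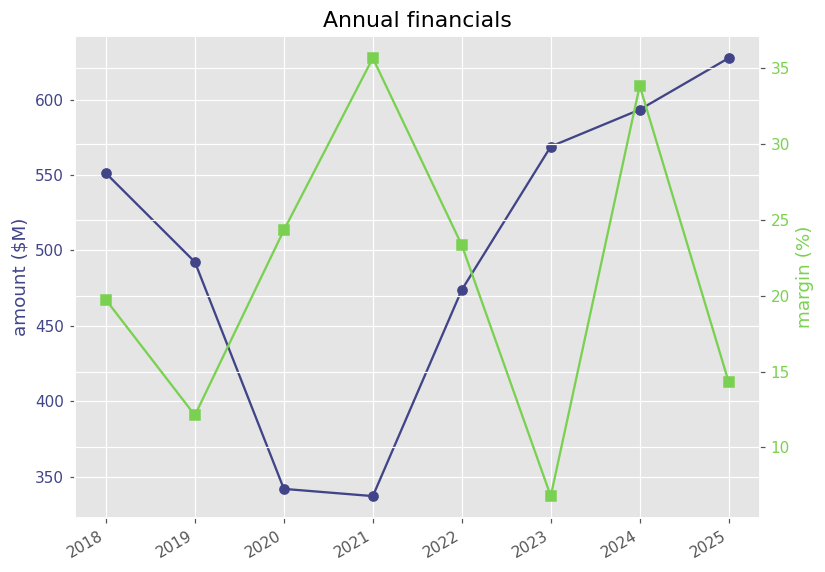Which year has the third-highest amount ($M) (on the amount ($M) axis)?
Top 4 (on the amount ($M) axis): 2025 ≈ 625, 2024 ≈ 600, 2023 ≈ 575, 2018 ≈ 550.

2023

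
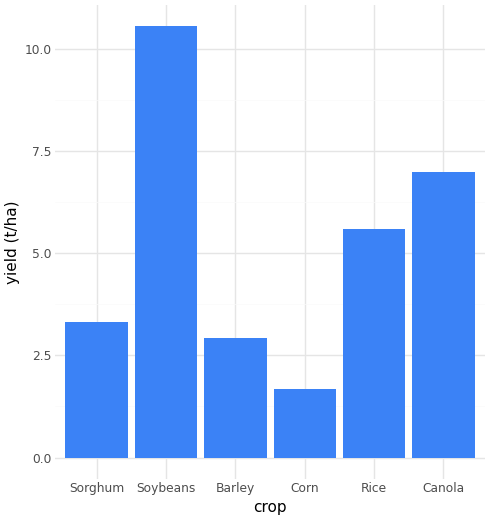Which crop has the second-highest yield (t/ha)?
Top 3: Soybeans ≈ 11, Canola ≈ 7, Rice ≈ 6.

Canola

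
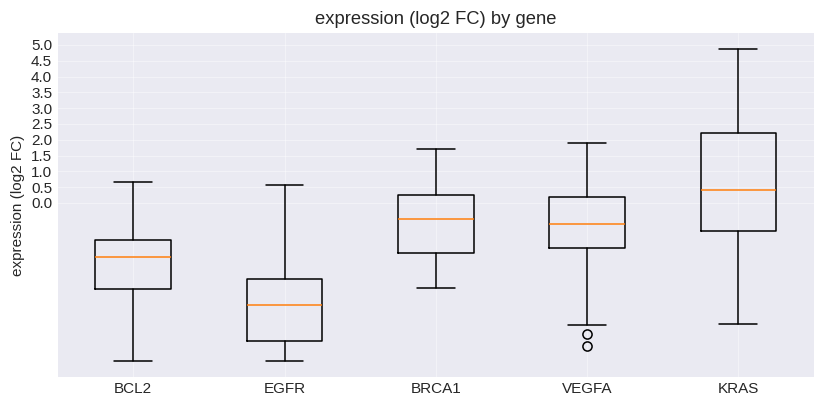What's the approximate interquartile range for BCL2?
≈ 1.5

Q3 ≈ -1.0, Q1 ≈ -2.5; IQR ≈ 1.5.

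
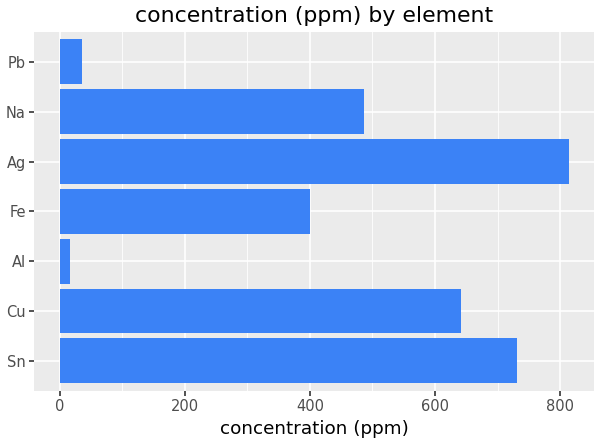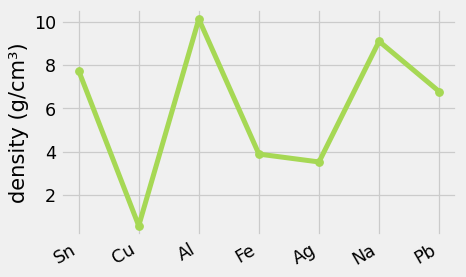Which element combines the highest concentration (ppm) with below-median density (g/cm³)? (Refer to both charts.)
Chart 2 median density (g/cm³) ≈ 7; below-median elements: Cu, Fe, Ag. Among those, Ag has the highest concentration (ppm) (≈ 800).

Ag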